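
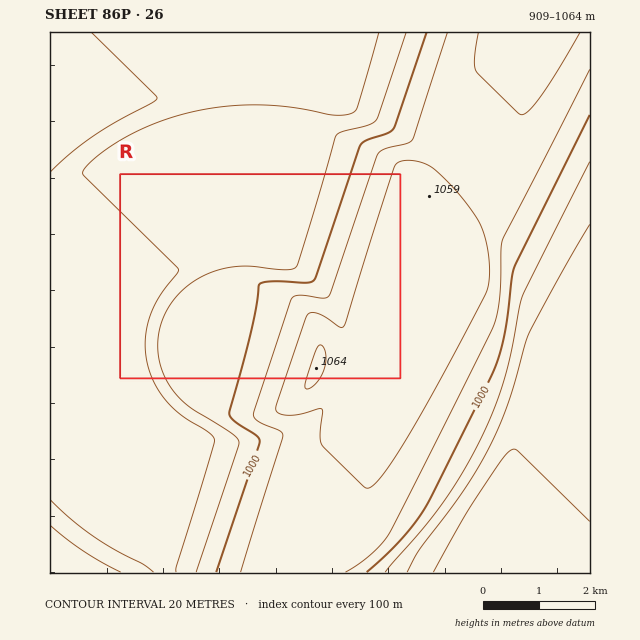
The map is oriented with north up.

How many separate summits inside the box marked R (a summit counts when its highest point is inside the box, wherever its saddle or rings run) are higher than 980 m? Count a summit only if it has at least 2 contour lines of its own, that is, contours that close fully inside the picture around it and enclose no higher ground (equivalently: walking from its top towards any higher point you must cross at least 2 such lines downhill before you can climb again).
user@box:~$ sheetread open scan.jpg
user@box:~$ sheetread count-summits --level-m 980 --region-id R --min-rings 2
1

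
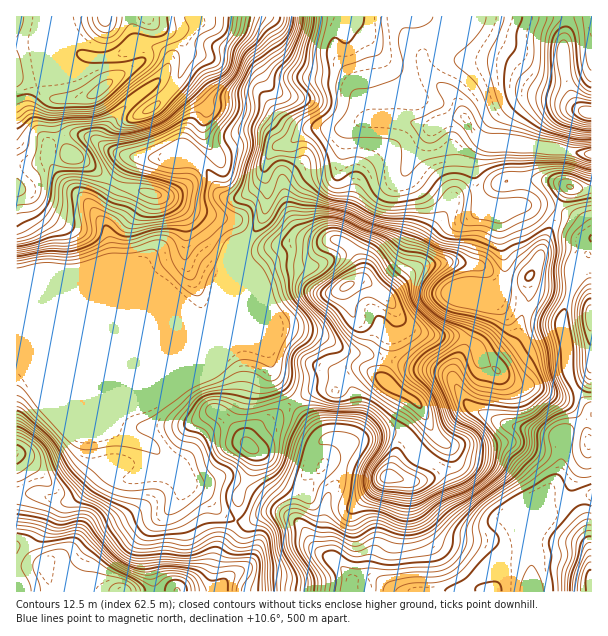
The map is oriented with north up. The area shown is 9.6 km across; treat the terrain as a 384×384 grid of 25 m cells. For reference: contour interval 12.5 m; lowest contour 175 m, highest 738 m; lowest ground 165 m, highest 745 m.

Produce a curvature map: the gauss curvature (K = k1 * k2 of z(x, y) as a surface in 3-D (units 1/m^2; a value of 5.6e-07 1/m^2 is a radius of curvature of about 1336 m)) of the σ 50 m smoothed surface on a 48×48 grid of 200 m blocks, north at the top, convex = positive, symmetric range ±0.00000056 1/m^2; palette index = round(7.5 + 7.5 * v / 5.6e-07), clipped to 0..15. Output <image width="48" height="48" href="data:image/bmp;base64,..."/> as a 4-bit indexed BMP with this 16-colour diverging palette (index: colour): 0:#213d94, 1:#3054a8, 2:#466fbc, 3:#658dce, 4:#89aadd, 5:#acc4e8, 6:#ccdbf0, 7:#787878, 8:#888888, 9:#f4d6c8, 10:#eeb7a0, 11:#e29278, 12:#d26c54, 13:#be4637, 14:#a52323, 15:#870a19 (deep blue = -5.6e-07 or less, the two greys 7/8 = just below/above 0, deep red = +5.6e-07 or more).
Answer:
<image width="48" height="48" href="data:image/bmp;base64,Qk32BAAAAAAAAHYAAAAoAAAAMAAAADAAAAABAAQAAAAAAIAEAAATCwAAEwsAABAAAAAAAAAAlD0hAKhUMAC8b0YAzo1lAN2qiQDoxKwA8NvMAHh4eACIiIgAyNb0AKC37gB4kuIAVGzSADdGvgAjI6UAGQqHAIh3d3e/EI+kaId4iId4iHiId4eIh4iHiHiHd3VXNax1eHl3eXVnd3eId3d4d3d1f3iXd4V7h3hkd42laImWd4h3iIeId3d4mnaIl3esmGmnh4dniam3d4d3eId3d3d4dYdXqniIiHeXiJipd2eHaZZWZnd3h3d2eYh5h2iIiZd3dmZnaHdbmaeHZ3eIh3h3d3d5h5ZneIiHh1ZWqnVrZpd2eHaaiIiHdnd3U4d3d3iHeLd4daZ3AHdmeXWJiId3dnh4d5iId3eIiIV3ZZiIBve+homHiHeHd3d2iIiId3iIeVNmZ3d3H/qKY46nZWeId4dmmHeId4iHaYabd3h2KOmIdnu5Z4d3eKu3d3iId3eIeYusiIh3eUR4eIeHR3NWecuViIh3eHeIeaqHaZh4n1F3ia7ELceYipdniIiId2iHZoh3d6qZvkGIQVqGkwnrd0h3iIh3d2d3hWd4dHqYqFaIhYpFhViZNUiIeId3iHd8+Hd4YjS4RXd72JxneKh0SGeIiIiIiIdnhniIVGj4Rohcp3V4h5ySFHiIiIiIh3d3dneLlnd3Z8lmWJeopn6ZSnh4iIiIiId4h3d5h4h2eIVme7iXuHV8b3eIiIiIiIiIh3eHXbh3d1VniHaHh4d3iHeIiIiIiIiId3eIVnZmV3iHiUSYd3l2lIiIiIiIiIiId3eIiYZ3lniKmSOZZ2aYh4iIiIiIiIh3d4h4iod5l4dnZWd1d0TabYiIiIiIiIh3d4d3eIdFeIdEnbd4h2WZX4iIiIiIiId3eIh3Vc63iIxZ/5h4h3mhLHd3d4iId4d3iIiIZXjNhmkSzqiHd4eldHiHd3iId3iHd3iHdGuIm3lUZ3eHR7hqhVmnVniHh3iHd3eHd3qUWXZqpWKZZ3mKh4h3h3iGeId4eIaId3h0SJZph3Z3Z37FWKlWqnNneqZneIRohm37aIV3fKd4h4c3mIh3iXh4aHV3d5V4h0r7eIZmV5h3l4c2iIh3d3h3eYZmdpmZh1WGerh2ZneXh4lleHmHeJiHith2iJd3V1SkSamId4h3eJlhd4iIuoZ2rcV4lUZ3SEj2V4iIiKdXl3d+8oh0iFM1iHaFTJaIiGiod4iId4douFVv0ndimGWKiJhli4iYpod3d3d3d3dmiGZ5iXeH3Ijad4iHeIl3d7d3d3d3d3d5d4aUDniGVnBmZnqWSIt7dneId3iHd4eYiIaJJVuEZsaLhlh3aVSHd3iIeHh3h4dnd3ZYeYlml3Et/5ZouHd3eId3iHd3h3mId3Z7j2TLaehGnadkmndWiJdXd3eIiHh3d3aJjnV4d7uIh1d3U4p4iZd4h3eIiHd3eHaHOHd4iIqHiIiHZFuFeIeIh3d3d4d3d3h1S4iHd3d2hndlv4p2eHd3iHd3d3d3d4h3aniHeHd4mHeHu1l3dmh3d3d4eHd3h4iLiHh3d3ZpdIZ3Y1d3ZomIeHiId3d3d4eOiHiHd2l3iIZ3iodop3d3eId3d3iIeHZpZ4d4dp51iYh4mIda+GV4iIh4h3iIh4hzVw=="/>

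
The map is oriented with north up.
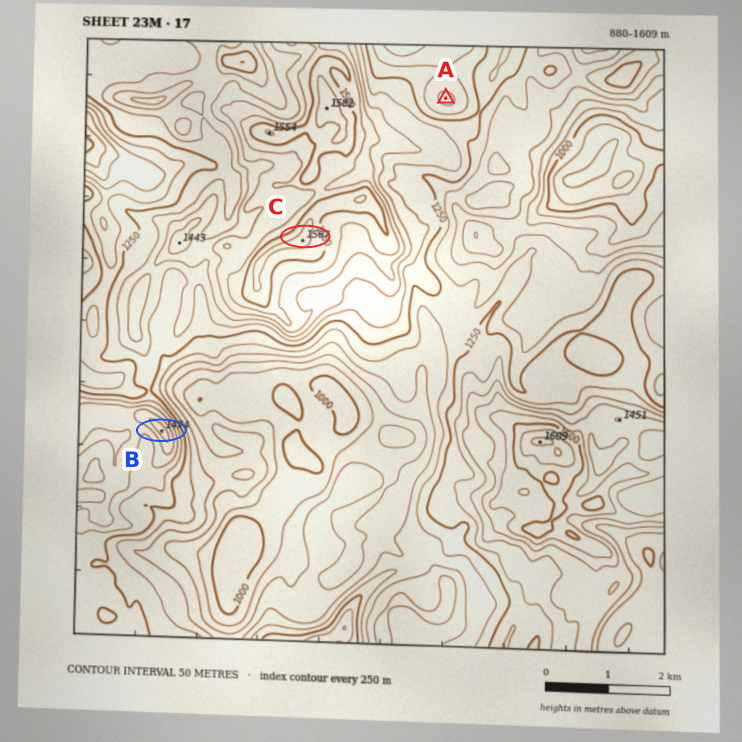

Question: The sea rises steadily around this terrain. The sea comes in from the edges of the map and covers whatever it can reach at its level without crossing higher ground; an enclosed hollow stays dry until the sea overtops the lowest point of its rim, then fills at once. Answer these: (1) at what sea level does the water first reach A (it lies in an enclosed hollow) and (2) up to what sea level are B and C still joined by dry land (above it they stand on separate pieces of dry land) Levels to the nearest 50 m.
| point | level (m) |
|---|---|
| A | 1200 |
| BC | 1250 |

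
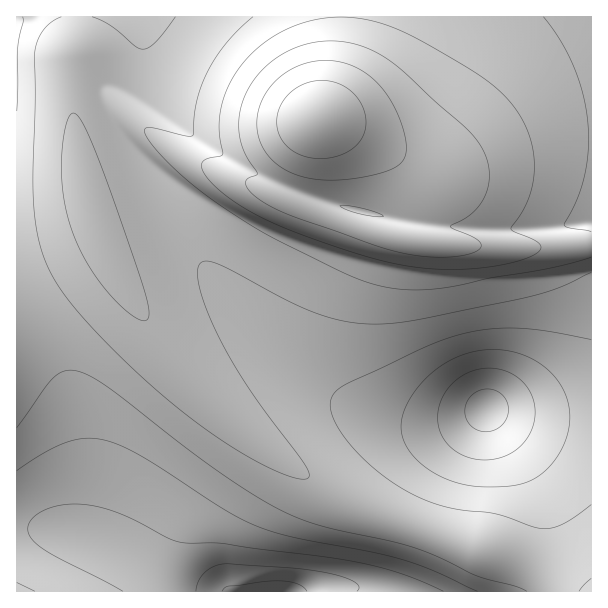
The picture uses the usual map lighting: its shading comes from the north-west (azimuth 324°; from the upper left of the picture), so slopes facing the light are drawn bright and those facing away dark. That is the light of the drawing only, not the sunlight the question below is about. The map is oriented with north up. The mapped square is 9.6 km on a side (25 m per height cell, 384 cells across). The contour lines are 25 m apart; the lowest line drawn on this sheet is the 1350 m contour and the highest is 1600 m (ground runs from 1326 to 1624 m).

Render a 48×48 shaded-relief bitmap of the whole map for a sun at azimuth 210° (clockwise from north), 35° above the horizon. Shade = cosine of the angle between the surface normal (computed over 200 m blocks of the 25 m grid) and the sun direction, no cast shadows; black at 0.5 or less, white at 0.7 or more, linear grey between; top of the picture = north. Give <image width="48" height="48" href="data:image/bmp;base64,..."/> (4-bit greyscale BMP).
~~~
<image width="48" height="48" href="data:image/bmp;base64,Qk32BAAAAAAAAHYAAAAoAAAAMAAAADAAAAABAAQAAAAAAIAEAAATCwAAEwsAABAAAAAAAAAAAAAAABEREQAiIiIAMzMzAERERABVVVUAZmZmAHd3dwCIiIgAmZmZAKqqqgC7u7sAzMzMAN3d3QDu7u4A////ADMzM0RFVVVVaIm8y6mIiJmqvMy7mIdmVTMzNERVVWZmeZq7u6mZmqq7zMu5h3ZlVTNERFVVZmZniaqru7u7u8zMu6qXZlVVVUREVVVmZmd4iaqqu7vMzLu6qYdlVEVVVVVVVWZmZnd4iZmqq7u7uqmYdmVERERVVVVWZmZnd3d3iJmaqqqpmIdmVEMzM0RFVWZmZmd3d3d4iJmZmZmHdmVEMzIiIzRFVWZmd3d3d3eIiZmZmId2VUQzIiIiM0RVVXd3d3d3d3iImZmYh3ZVRDMyIiIiM0RVVXd3d3d3d4iJmZmIdmVEMzMyIiIjM0RVVXd3d3d3eIiZmZiHZVRDMzMzMiIjNEVVVXZ3d3d3iImZmYd2VEQzMzMzMyIjNFVVZmZmd3d4iJmZmHZlRENEREREMzIjRFVmZmZmZ3d4iZmYh2VURERERFREQzM0RWZmZmZmZ3eIiZmIdlVERERFVVVURDNFZnd3ZmZmZ3eImZiHZVREREVVVmVVVUVWeIh3d1VmZ3iJmYh2VURERVVmZmZmVWZ4mZiHd1VmZ3iJmIdlVEREVWZmZmZmZneJmZmId1Vmd4iZiHZVRERFVmZmd3d3d4iaqpmId1Vmd4iYh2ZURERVZmZ3d3d3eImaqpmId1VmeIiIh2VEREVWZnd3d3d3iImZmZiId1VmeIiIdlRERFVmZ3d3d3d4iImZmYiHd1VneIiHZVRERVZmd3d3d3iIiIiZmIiHd1ZniIh2ZUREVWZnd3d3eIiIiIiIiIh3d1ZniIh2VERFVmZ3d3d3iIiIiIiIiId3d1Z3iIdlVERFVmd3d3eIiIiIiZmZiIh3d2Z3iHdlRERVZnd3d4iIiJmqq7qqqqmZiGZ4h3ZUREVWZ3d3iIiZq7vLu7qqmZmZmWd4h2ZUREVmd3eIiau8y7qpiHdmZmZmZmd4d2VERFVmd4iavMy6mHdlVUREMzMzM2d3d2VERFZneJrMzKmHZVRVVVVUREREM3d3dlVERVZ3is3LqXZVVWZnd2ZmZlVVVXd3dlRERWZ5vMuodmZ3iId3dmZlVVVVVXd3ZlREVWeryph2d4mZiHd3ZmVVVVVVVXd3ZVREVoq6l2Z4mqmYh3dmZVVVVVVVVXd3ZUREWKqHVWiaqqmYd3ZlVVREREVVVXd3ZURFiZdURomqqZiHdmVVVERERERVVXd2ZURXl1M1eJmZmYh2ZVVURERERERFVXd2ZURoZCNXiIiIiHZlVURERERERERFVYd2VUV2MjV3d3d3dmVUREQ0RERERERFVYh2VVVTNGZnd3dmZUQzMzMzMzRERERFVYh2VVQzRWZmZmZVRDMiIiMzMzRERERFVYh2VURFVmZmZlVUQyIiIiIzM0RERERFVYh2VURVVWZmZVVEMiIRESIzM0RERERVVYh2VURVVWZmVVRDMiEREiIzNEREREVVVXdlRERFVVZVVVRDMiIRIiMzRERERFVVVXZURERFVVVVVVREMyIiIjM0REREVVVVVWZUQ0RFVVVVVVREMyIiIzM0RERFVVVVVQ=="/>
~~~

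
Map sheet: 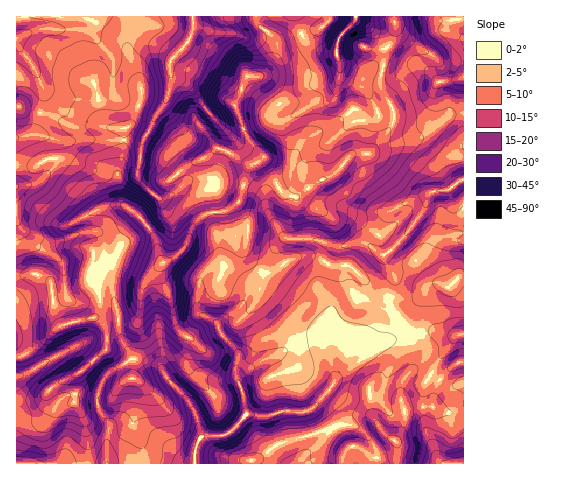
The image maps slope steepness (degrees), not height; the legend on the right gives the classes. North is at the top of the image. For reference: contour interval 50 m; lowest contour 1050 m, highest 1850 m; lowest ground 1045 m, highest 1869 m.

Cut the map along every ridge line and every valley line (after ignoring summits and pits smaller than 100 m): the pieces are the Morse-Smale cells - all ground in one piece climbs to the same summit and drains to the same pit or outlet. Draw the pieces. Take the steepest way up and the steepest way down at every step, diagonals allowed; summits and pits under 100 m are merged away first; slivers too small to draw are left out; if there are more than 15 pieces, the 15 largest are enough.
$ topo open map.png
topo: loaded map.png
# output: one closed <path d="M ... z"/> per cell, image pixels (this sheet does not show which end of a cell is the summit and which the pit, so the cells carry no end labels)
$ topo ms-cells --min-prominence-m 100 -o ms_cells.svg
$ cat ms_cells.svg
<path d="M238 203l-13 8-17 2-8 5-7 7-10 25-12 10-12 6-8 0-28-11-8 3-8 7-7 13-2 7 2 23-6 10-32 7-8-13-3-29-15-9-19 2-1 145 17 2 6-2 7-10 0-18 11-9 24-12 22-20 6-2 11 6 8 7 4 15 8 7 0 13-6 28 7 15 1 22 52 1 2-17 5-10 21-1 6-2 18-20 23 2 11-4 29-2 17-17 13-17 28-22 25-15 17-5-19-29-1-8-14-6-26-25-17 0-19-10-14 0-30 17-6 0-5-4-12-14-1-5 3-26z"/><path d="M256 16l-116 0-2 11-10 16 0 9 12 29 2 13-8 25-8 9-25-2-27 1-22-12-36-9 0 170 20-2 15 9 3 29 8 13 32-7 4-4 2-6-2-23 7-16 10-11 8-3 28 11 8 0 12-6 12-10 10-25 7-7 8-5 17-2 14-9 10-35 14-10-15-18-13-31 0-5 11-26 2-1 12 0 8-8 9-18-2-11-17-15z"/><path d="M393 16l-137 1 2 7 17 15 2 11-9 18-8 8-12 0-2 1-11 26 0 5 13 31 16 19 3 8 16 27 14 4 21-15 17-8 16-19 18-1 20-24 5-10 0-8-13-23-1-11 5-17-1-12 6-6 5-12z"/><path d="M463 114l-10 0-5 2-28 21-38 9-13 8-15 0-19 20-17 8-21 15-16-5-17-35-12 7-5 8-8 29 0 5 9 18-3 26 4 10 14 13 6 0 23-14 7-3 14 0 19 10 17 0 26 25 14 5 5-12 0-7-10-21 26-27 14-20 3-10 4-7 17-2 16-11z"/><path d="M440 332l-31 2-17 5-17 9-36 28-13 17-17 17-29 2-11 4-23-2-18 20-6 2-21 1-5 10-1 16 201 1 2-19-3-5 7-10 4-21 27-2 15 6 16-3 0-75-11 1z"/><path d="M139 16l-122 0-1 89 36 10 22 12 55 0 5-8 8-25-2-13-12-29 0-9 10-16z"/><path d="M109 350l-6 2-22 20-24 12-11 9 0 18-7 10-6 2-17 0 1 41 125-1-1-22-7-15 6-28 0-13-8-7-4-15-8-7z"/><path d="M463 16l-69 1 1 14-5 12-6 6 1 12-5 17 1 11 13 23 0 8-20 30 8-4 38-9 28-21 16-3z"/><path d="M463 179l-15 11-17 2-4 7-3 10-14 20-26 27 10 21-4 20 22 3 6-3 14-13 5-1 11 4 11-10 5 0z"/><path d="M433 407l-15 0-14 4 0 12-9 17 3 5-1 19 67-1 0-52-16 2z"/><path d="M463 277l-4 0-11 10-11-4-5 1-14 13-6 3-23-2 1 7 20 29 13-2 17 0 13 4 11-2z"/>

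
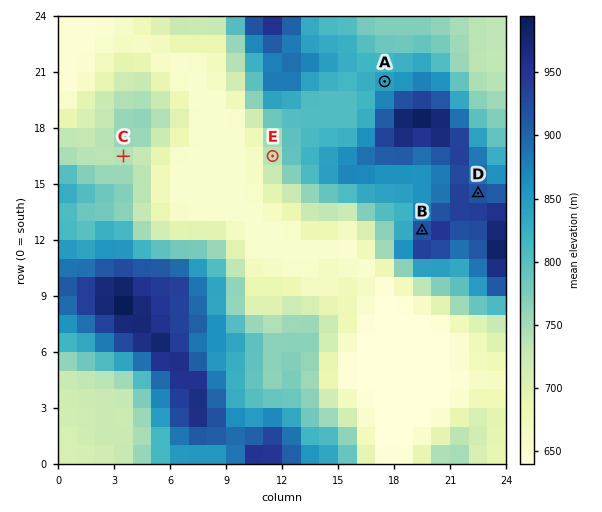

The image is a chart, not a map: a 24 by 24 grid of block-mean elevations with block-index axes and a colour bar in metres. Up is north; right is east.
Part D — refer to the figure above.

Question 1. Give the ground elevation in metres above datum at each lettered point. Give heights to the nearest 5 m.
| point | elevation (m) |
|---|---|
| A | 845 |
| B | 920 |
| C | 740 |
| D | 915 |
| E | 740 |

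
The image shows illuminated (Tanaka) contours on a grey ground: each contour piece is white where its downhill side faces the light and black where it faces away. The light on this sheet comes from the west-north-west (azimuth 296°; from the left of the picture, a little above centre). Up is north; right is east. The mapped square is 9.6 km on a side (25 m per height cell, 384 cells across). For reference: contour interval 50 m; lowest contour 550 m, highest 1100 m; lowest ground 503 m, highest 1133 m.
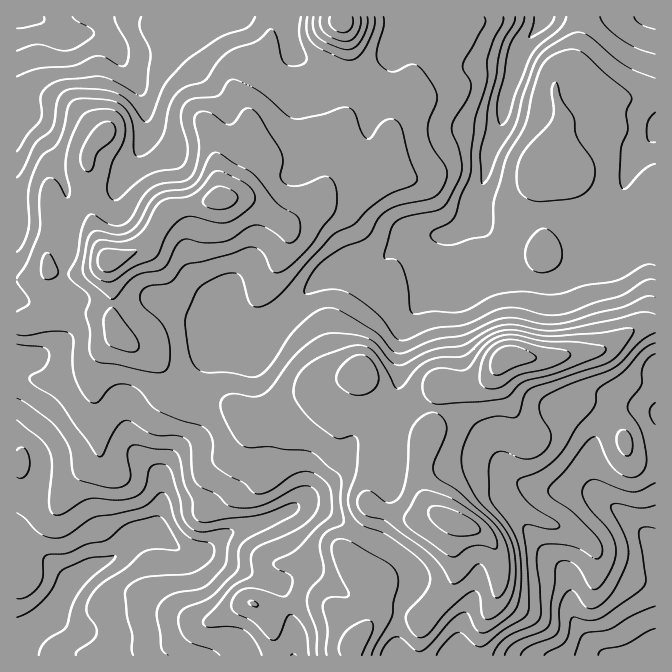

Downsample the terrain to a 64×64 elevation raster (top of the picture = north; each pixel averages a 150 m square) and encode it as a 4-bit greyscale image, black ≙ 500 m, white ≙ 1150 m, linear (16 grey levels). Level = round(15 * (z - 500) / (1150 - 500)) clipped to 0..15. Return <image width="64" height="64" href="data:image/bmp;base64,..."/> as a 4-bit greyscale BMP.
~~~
<image width="64" height="64" href="data:image/bmp;base64,Qk12CAAAAAAAAHYAAAAoAAAAQAAAAEAAAAABAAQAAAAAAAAIAAATCwAAEwsAABAAAAAAAAAAAAAAABEREQAiIiIAMzMzAERERABVVVUAZmZmAHd3dwCIiIgAmZmZAKqqqgC7u7sAzMzMAN3d3QDu7u4A////AAESIiMzM0RVVWZmZnh3eKvMy5mZmYd4h2VUQzMhEREQABEiIjMzRFVWZmZneIeIq8zLqZqpmIiIdmVUQyIiEREAAREiIzNEVWZ3d3eIiImrvMy6qrqYiZmHdmVDMiIiERAAESIzNERVZnd3iJmIiau7u7qru6mZqpmHdkMzMyIiERARIjM0RFVmZ3iJmYiZq7u7uqq7upqrqph2RERDMyIiEQEiMzREVVVmeJmZiJqqqru6qru7qqu6mHZUVVRDMzIhERIzNEREVVVniIiImaqqu7uqq7u6u8uYdlVWVUQzMyIRESMzRERERVZ3eIiJmqu7u6qqvMu8y5h2VVZlREMzIhEREiMzMzNEVWd4iImau7u7qqu8zLzLmHZlZmZUQzMiIhERIjMzMzRFZ4iIiZq7u7qqq8zMzMuYdmZndlRDMzMyIiESIiIjM0VneIiJmru6qqq83dzNy5h2Z3d2VEMzMzMyIiESIjNERVZ3d4iauqqqu83d3d3KmHd3d3ZUMzNERDMzIhEiNFVFVWZneJmqqqvN3e7u7bqIiIh3ZlQzNEREQzMyIiNFZmVVVWZniJq7vM3e7u7cqYiIiHZlRERERVVEREMzM1Zmd3ZmZmd4mszMzd7u7bqZiIh3ZlVERERFVVRFVEM0Vmd3eHdmZnibzMvN3d3LqZmId3ZlVVVVREVVVVVVVERWd3eIiHd3eJu8u7zdzLupmIh3dmVVZmVURVZmZmZURFd4iIiJiHeImru7vMzLuqmYiHd2ZmZnZlVFVmZ3ZlVFZ4iIiJmYiJmau7u8zLuqqZiIiHdmZ3d2VUVWZ3dmVVVniImZmZmZmqq7u7zMu6qpmZmYh3Z3iHdVRVZnd2ZWZmeIiZmZmZmqqqu7vMy7qqmZqpmHd3eId1VVVnd3ZmZ2d4iJmpmZqqqqq7u8zMu6qqqqqZh3eIh2RVVmd3d2d3d4iJmqqqqqqrq7u7zMy7qqqqqpmId4iHZVVmd4h3d4iIiJmqqqqqq7u7u7u8zLu6qqqpmZiHeHdlZmd4iId4iImZmaqqqqq7u7u7u7vLu7u7uqmZmIh3dmZmd4iIiIiImZmZmqqqqru7u7u7u8zMzLu7qZmZiId2Znd3iIiIiImZmZmZmZqru7vMy7u7zMzMzMuqmZmIh3dnd3iIiIiJmZmYiJiImqu7vMzLqrvMzM3d3Lu6qZiId3d3eIiZmZmZmYiIiIiJqru8zMuqq8zMze7t3cy6qpiHdnd3iZmaqqqZiIiIiImaq7vMypmau7u87u7u3cy7qYd2d3eJmqqqqpiIiId3iJmqq7u5iImaqqze7u3d3My6mHd3eImau7qqmIiIh3d4iZqqqph3eIiZms3dzLu7u7upmIiIiZq7qqqYiIiHd3iImZmZiHZnd3iJqrqpmaqqq6qpmZmZmrqqqZiIiIiId4iJmYiHdmZmZneImIiIiJmaqqiImZmaqqmZiIiIiIiHd4iIh3dmZmZmZnd3d3d3iIiZmIiZmZqqqZmYiIiIiIh3eIh3dmZmVVVWZmZmZmZ3d4iIiZmZqrqpmZmIiIiJmId3d3ZmZmVVVVVmZmZmZmZneIiZmZq7y6qpmYiIiImZh3dmZmZmZVVVVVVWZmZmZmZneJmZmr3cu6qpmYiIiZmYd2ZmZmZlVVVVVVZmZmZVVWZoiZmazd3Mu6qZmZmZmqmHdmZmZlVVVVVVVmZmZlVVVmeJmZq93d3LuqqqmZmqqph3dmZmVVVVVVVWZmZmVVVVV4mZmbzLzMy6qqqqqqqqmYd3dmVVVUVVVVZmZmZVVVVWeJiJqqqrzLu7u7qqqqqpiId2ZVVURERVVmZmZVVVVVZ4mImpmZvMy7vMy7u7qqqZiHdmVVVUREVWZmZlVVVVVniYiZmImrzMzM3Mu7qqqpmYh3ZmZlRERVZmZmVVVVVWeJiJmYiZq8zN3dzLuqqqmZmIh3d2VERFVmZmZlVVVVZ4iImYiImaq7zd3MuqmZmZmZiIiHdlREVmZmZmZVVVVniIiZiIiJmZq8zMuqmZmZmZmYiIh2VERVZmZmZmVVVWeIiJmYh4iIiau7uqqZmZmZmYiIiHdlQ0Vmd3ZmZVRVVneJmZiHd4iJq7qqqpmZmZmIiIiHdmUzRWZ3dmZlVERWd4iZmYd3d4iaqqqqmZmZmYiIiId2ZTNFZmZmZlVUREVmeJmZh2d3iJqqqqmZiZmYiIiId2ZlQzRWZmZmVVRDRVZ4mZmXZneJqqmqqZiImYiIiIh3ZlVDM0VmZmZVVENEVWeJmYdmd4mqmZqZiIiIiIiIiHdmVUMjRWZmZlVUQ0RVZ4iIhlZniZmZmZiIiIiIiIiId3ZlQyJFVmZlVVRERFVnd3dmVWeIiImZiIiIiIiIiIh3dmVTIjVWZlVVVUREVWZmZlVFZneIiIiIiIiIiIh3d3d2ZlQiNFZmVVVVREREVVVVREVWZ3eIiIh3d3eId3d3d3ZmVDIkVmZVVUREM0RERERERVZmZ4iIh3d3d4h3d3d3ZmZUMiNVZVVURDMzMzM0QzRFVWZmeIiHd3d4iId3d3ZmZlQyI0VVVUQzMyMzIjMzNEVVVmZnd4d2d4iZh3ZndmZmVDISNFVUQzMiIiIiIjM0RVVVZmZnd3Z4mqqYdmZ3ZmZVQhEjREQzIiIRISIiM0RVVVVVZmZ3dnmry6h2ZndmZmVDIRIzMzIiERERIiMzRFVVVVVVVmdmebzMqXZmd2ZmZVQxESMzIiER"/>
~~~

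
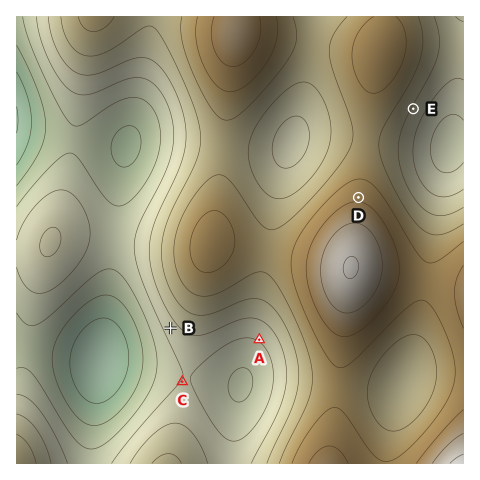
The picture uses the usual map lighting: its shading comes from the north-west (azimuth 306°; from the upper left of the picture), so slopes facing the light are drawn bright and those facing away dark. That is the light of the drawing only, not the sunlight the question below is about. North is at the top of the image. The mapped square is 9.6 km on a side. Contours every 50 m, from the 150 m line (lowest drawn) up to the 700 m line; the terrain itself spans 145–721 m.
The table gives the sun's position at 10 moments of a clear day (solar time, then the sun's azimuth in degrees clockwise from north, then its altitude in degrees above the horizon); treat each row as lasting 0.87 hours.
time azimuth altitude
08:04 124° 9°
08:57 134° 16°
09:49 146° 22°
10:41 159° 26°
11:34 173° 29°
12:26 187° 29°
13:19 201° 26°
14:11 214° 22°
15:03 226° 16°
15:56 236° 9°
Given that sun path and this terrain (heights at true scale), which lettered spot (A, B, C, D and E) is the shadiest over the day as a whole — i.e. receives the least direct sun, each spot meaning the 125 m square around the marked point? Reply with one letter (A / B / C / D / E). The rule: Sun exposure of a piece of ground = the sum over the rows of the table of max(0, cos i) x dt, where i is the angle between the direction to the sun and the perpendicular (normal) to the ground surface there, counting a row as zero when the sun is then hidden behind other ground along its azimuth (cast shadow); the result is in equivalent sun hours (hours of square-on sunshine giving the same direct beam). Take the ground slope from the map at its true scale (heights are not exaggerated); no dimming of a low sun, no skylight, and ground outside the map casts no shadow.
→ D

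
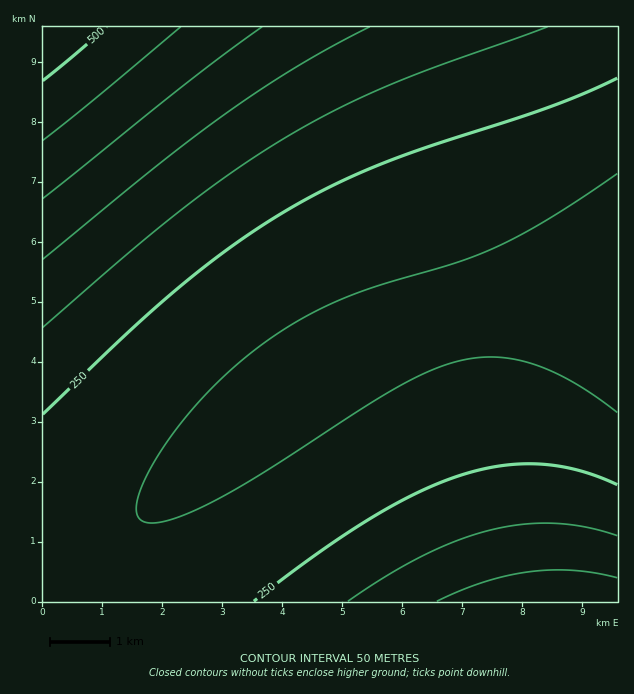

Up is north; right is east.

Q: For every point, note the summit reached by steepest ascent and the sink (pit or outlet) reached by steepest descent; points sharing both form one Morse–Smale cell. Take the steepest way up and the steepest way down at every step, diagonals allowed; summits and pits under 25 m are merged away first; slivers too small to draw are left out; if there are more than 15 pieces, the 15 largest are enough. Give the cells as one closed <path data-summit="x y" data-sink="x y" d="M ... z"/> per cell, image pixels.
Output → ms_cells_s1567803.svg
<path data-summit="43 27" data-sink="617 298" d="M617 26l-575 1 1 575 4 0 6-4 143-131 60-51 36-27 52-33 54-26 71-20 70-11 79-2z"/><path data-summit="568 601" data-sink="617 298" d="M617 298l-78 1-70 11-71 20-54 26-52 33-53 41-191 171 569 1z"/>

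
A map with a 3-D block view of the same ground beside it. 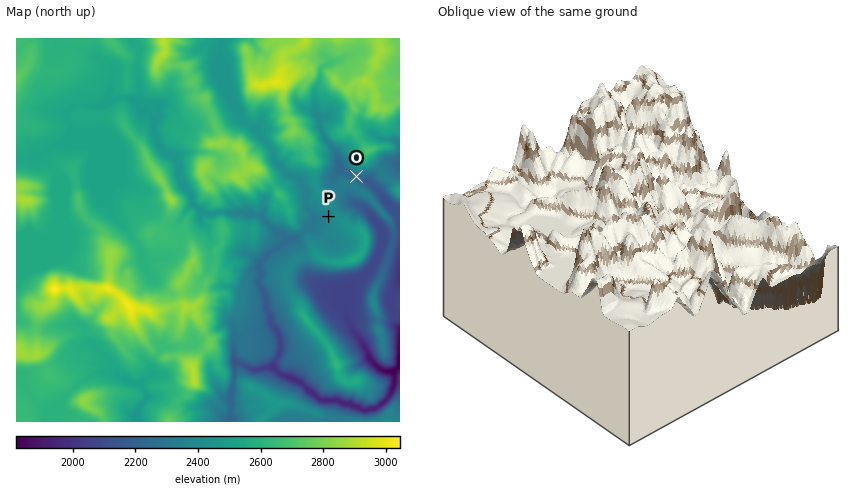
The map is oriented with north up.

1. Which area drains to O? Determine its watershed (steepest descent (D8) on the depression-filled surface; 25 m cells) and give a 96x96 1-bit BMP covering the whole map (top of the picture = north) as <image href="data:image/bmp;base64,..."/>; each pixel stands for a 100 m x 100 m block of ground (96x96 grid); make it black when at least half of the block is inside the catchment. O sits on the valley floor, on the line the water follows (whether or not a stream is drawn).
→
<image width="96" height="96" href="data:image/bmp;base64,Qk2+BAAAAAAAAD4AAAAoAAAAYAAAAGAAAAABAAEAAAAAAIAEAAATCwAAEwsAAAIAAAAAAAAA////AAAAAAAAAAAAAAAAAAAAAAAAAAAAAAAAAAAAAAAAAAAAAAAAAAAAAAAAAAAAAAAAAAAAAAAAAAAAAAAAAAAAAAAAAAAAAAAAAAAAAAAAAAAAAAAAAAAAAAAAAAAAAAAAAAAAAAAAAAAAAAAAAAAAAAAAAAAAAAAAAAAAAAAAAAAAAAAAAAAAAAAAAAAAAAAAAAAAAAAAAAAAAAAAAAAAAAAAAAAAAAAAAAAAAAAAAAAAAAAAAAAAAAAAAAAAAAAAAAAAAAAAAAAAAAAAAAAAAAAAAAAAAAAAAAAAAAAAAAAAAAAAAAAAAAAAAAAAAAAAAAAAAAAAAAAAAAAAAAAAAAAAAAAAAAAAAAAAAAAAAAAAAAAAAAAAAAAAAAAAAAAAAAAAAAAAAAAAAAAAAAAAAAAAAAAAAAAAAAAAAAAAAAAAAAAAAAAAAAAAAAAAAAAAAAAAAAAAAAAAAAAAAAAAAAAAAAAAAAAAAAAAAAAAAAAAAAAAAAAAAAAAAAAAAAAAAAAAAAAAAAAAAAAAAAAAAAAAAAAAAAAAAAAAAAAAAAAAAAAAAAAAAAAAAAAAAAAAAAAAAAAAAAAAAAAAAAAAAAAAAAAAAAAAAAAAAAAAAAAAAAAAAAAAAAAAAAAAAAAAAAAAAAAAAAAAAAAAAAAAAAAAAAAAAAAAAAAAAAAAAAAAAAAAAAAAAAAAAAAAAAAAAAAAAAAAAAAAAAAAAAAAAAAAAAAAAAAAAAAAAAAAAAAAAAAAAAAAAAAAAAAAAAAAAAAAAAAAAAAAAAAAAAAAAAAAAAAAAAAAAAAAAAAAAAAAAAAAAAAAAAAAAAAAAAAAAAAAAAAAAAAAAAAAAAAAAAAAAAAAAAAAAAAAAAAAAAAAAAAAAAAAAAAAAAAAAAAAAAAAAAAAAAAAAAAAAAAGAAAAAAAAAAAAAAAPAAAAAAAAAAAAAAAfgAAAAAAAAAAAAAAf4AAAAAAAAAAAAAAf8AAAAAAAAAAAAAAf+AAAAAAAAAAAAAAf/AAAAAAAAAAAAAAf/AAAAAAAAAAAAAAf/AAAAAAAAAAAAAA//gAAAAAAAAAAAAB//gAAAAAAAAAAAAB//wAAAAAAAAAAAAB//wAAAAAAAAAAAAB//gAAAAAAAAAAAAB//AAAAAAAAAAAAAD/+AAAAAAAAAAAAAH/8AAAAAAAAAAAAAf/4AAAAAAAAAAAAAf/4AAAAAAAAAAAAA//8AAAAAAAAAAAAB//8AAAAAAAAAAAAB//8AAAAAAAAAAAAB//+AAAAAAAAAAAAB//8AAAAAAAAAAAAB//8AAAAAAAAAAAAB//8AAAAAAAAAAAAB//4AAAAAAAAAAAAB//4AAAAAAAAAAAAB//8AAAAAAAAAAAAD///wAAAAAAAAAAAD///wAAAAAAAAAAAD///4AAAAAAAAAAAD///8AAAAAAAAAAAD///8AAAAAAAAAAAD///8AAAAAAAAAAAB///8AAAAAAAAAAAB///+AAAAAAAAAAAAP//+AAAAAAAAAAAAD//+AAAAAAAAAAAAD//+A="/>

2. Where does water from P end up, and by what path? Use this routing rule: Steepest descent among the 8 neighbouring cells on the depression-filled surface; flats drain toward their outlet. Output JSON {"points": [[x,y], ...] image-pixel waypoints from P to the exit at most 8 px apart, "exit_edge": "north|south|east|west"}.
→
{"points": [[328, 216], [320, 218], [314, 222], [306, 230], [298, 236], [290, 240], [282, 244], [274, 250], [266, 258], [260, 264], [260, 272], [258, 280], [262, 288], [266, 296], [266, 304], [268, 312], [270, 320], [276, 328], [280, 336], [280, 344], [280, 352], [276, 360], [274, 368], [282, 374], [290, 376], [298, 382], [306, 386], [312, 392], [320, 400], [328, 400], [336, 400], [344, 402], [352, 404], [360, 408], [368, 410], [376, 408], [384, 402], [390, 394], [394, 386], [394, 378], [396, 370], [400, 368]], "exit_edge": "east"}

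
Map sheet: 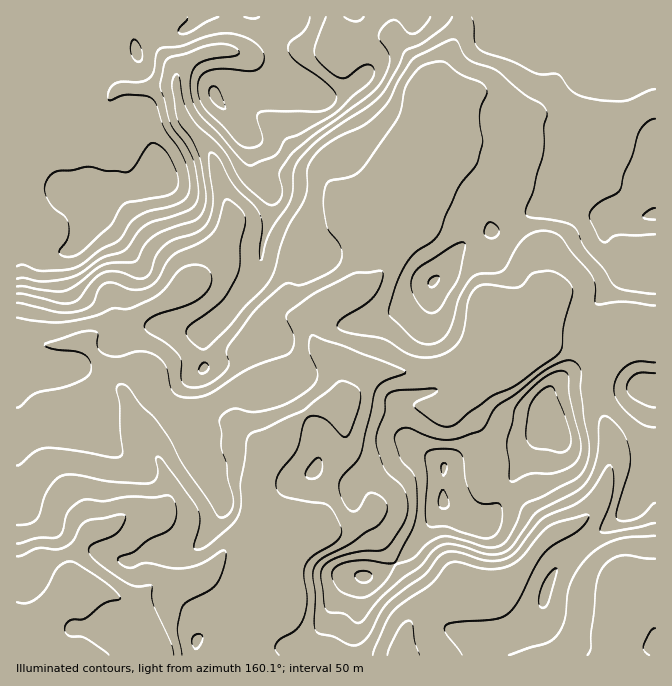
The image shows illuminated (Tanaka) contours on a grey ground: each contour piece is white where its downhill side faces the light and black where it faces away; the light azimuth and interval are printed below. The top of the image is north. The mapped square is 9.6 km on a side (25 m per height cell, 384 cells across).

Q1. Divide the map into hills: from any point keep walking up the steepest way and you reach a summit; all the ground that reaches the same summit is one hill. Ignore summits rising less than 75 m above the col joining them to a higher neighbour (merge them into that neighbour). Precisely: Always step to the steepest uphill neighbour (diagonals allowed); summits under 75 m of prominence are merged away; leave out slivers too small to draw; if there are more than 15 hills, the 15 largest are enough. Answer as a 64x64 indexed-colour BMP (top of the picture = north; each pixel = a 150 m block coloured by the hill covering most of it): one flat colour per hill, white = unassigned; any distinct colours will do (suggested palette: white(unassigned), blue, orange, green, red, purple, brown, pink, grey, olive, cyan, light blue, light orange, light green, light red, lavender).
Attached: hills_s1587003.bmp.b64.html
<image width="64" height="64" href="data:image/bmp;base64,Qk12CAAAAAAAAHYAAAAoAAAAQAAAAEAAAAABAAQAAAAAAAAIAAATCwAAEwsAABAAAAAAAAAA////ALR3HwAOf/8ALKAsACgn1gC9Z5QAS1aMAMJ34wB/f38AIr28AM++FwDox64AeLv/AIrfmACWmP8A1bDFABERERERERERERESIiIiIiIiIiIhEREREREREREREREREREREREREREREREiIiIiIiIiIiERERERERERERERERERERERERERERERERIiIiIiIiIiIRERERERERERERERERERERERERERERERESIiIiIiIiIhERERERERERERERERERERERERERERERERESIiIiIiIiIRERERERERERERERERERERERERERERERERESIiIiIiIiIRERERERERERERERERERERERERERERERERIiIiIiIiIiIiERERERERERERERERERERERERERERERIiIiIiIiIiIiIiIREREREREREREREREREREREREREREiIiIiIiIiIiIiIiERERERERERERERERERERERERERESIiIiIiIiIiIiIiIhERERERERERERERERERERERERERIiIiIiIiIiIiIiIiIRERERERERERERERERERERERERIiIiIiIiIiIiIiIiIiERERERERERERERERERERERERERERIiIiIiIiIiIiIiIhERERERERERERERERERERERERERERESIiIiIiIiIiIiIhERERERERERERERERERERERERERERIiIiIiIiIiIiIiIhERERERERERERERERERERERERERESIiIiIiIiIiIiIiERERERERERERERERERERERERERESIiIiIiIiIiIiIiIhERERERERERERERERERERERERERIiIiIiIiIiIiIiIiERERERERERERERERERERERERERIiIiIiIiIiIiIiIiIRERERERERERERERERERERERERIiIiIiIiIiIiIiIiIiETMREREREREREREREREREREREiIiIiIiIiIiIiIiIiIzMxERERERERERERERERERERESIiIiIiIiIiIiIiIiIzMzERERERERERERERERERERERIiIiIiIiIiIiIiIiIjMzMRERERERERERERERERERERIiIiIiIiIiIiIiIiIiMzMxEREREREREREREREREREREiIiIiIiIiIiIiIiIiIzMzERERERERERERERERERERERERERERESIiIiIiIiIzMzMRERERERERERERERERERERERERERERESIiIiIiIjMzMxEREREREREREREREREREREREREREREREiIiIiIiMzMzEREREREREREREREREREREREREREREREiIiIiIiIzMzMRERERERERERERERERERERERERERERERESIiIiIiMzMxERERERERERERERERERERERERERERERERESIiIiIzMzERERERERERERERERERERERERERERERERERERERERERERERERERERERERERERERERERERERERERERERERERERERERERERERERERERERERERERERERERERERERERERERERERERERERERERERERERERERERERERERERERERERERERERERERERERERERERERERERERERERERERERERERERERERERERERERERERERERERERERERERERERERERERERERERERERERERERERERERERERERERERERERERERERERERERERERERERERERERERERERERERERERERERERERERERERERERERERERERERERERERERERERERERERERERERERERERERERERERERERERERERERERERERERERERERERERERERERERERERERERERERERERERERERERERERERERERERERERERERERERERERERERERERERERERERERERERERERERERERERERERERERERERERERERERERERERERERERERERERERERERERERERERERERERERERERERERERERERERERERERERERERERERERERERERERERERERERERERERERERERERERERERERERERERERERERERERERERERERERERERERERERERERERERERERERERERERERERERERERERERERERERERERERERERERERERERERERERERERERERERERERERERERERERERERERERERERERERERERERERERERERERERERERERERERERERERERERERERERERERERERERERERERERERERERERERERERERERERERERERERERERERERERERERERERERERERERERERERERERERERERERERERERERERERERERERERERERERERERERERERERERERERERERERERERERERERERERERERERERERERERERERERERERERERERERERERERERERERERERERERERERERERERERERERERERERERERERERERERERERERERERERERERERERERERERERERERERERERERERERERERERERERERERERERERERERERERERERERERERERERERERERERERERERERERERERERERERERERERERERERERERERERERERERERERERERERERERERERERERERERERERERERERERERERERERERERERERERERERERERERERERERERERERERERERERERERERERERERERERERERERERERERERERERERERERERERERERERERERERERERERERERERERERERERERERERERERERERERERERERERERERERERER"/>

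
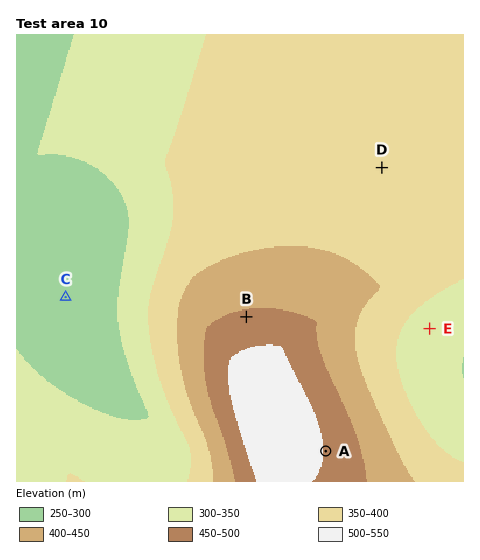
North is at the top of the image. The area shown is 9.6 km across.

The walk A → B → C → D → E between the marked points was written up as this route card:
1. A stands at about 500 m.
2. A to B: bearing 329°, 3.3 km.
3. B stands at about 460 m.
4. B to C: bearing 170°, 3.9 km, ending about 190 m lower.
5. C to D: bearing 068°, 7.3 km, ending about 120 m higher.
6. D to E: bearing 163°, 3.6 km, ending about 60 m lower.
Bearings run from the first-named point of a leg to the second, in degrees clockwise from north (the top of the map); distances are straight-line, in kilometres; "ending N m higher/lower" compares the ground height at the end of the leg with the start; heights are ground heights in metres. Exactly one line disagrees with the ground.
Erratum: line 4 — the bearing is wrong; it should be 276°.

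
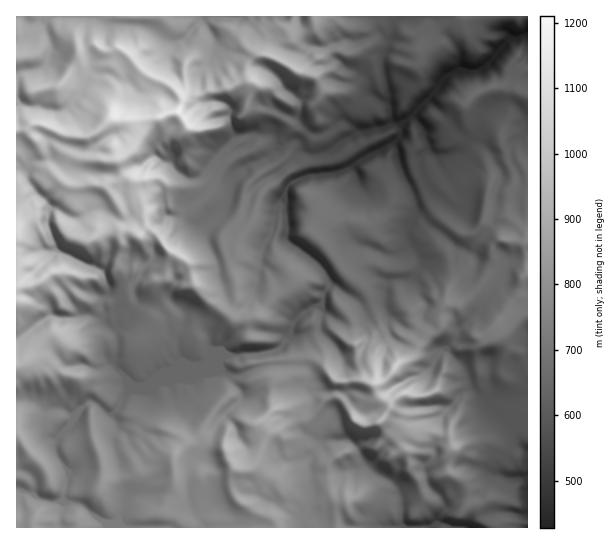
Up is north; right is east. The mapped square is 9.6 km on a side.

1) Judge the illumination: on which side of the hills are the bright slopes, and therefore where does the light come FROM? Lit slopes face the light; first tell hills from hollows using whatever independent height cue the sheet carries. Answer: NE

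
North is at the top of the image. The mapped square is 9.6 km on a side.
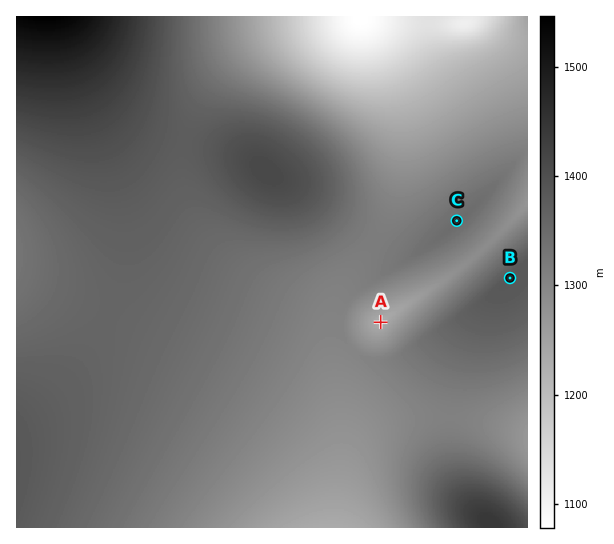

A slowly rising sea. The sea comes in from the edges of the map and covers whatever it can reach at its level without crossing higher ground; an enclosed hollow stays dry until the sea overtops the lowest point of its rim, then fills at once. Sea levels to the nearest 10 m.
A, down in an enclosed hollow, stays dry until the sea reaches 1290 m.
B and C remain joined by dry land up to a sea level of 1300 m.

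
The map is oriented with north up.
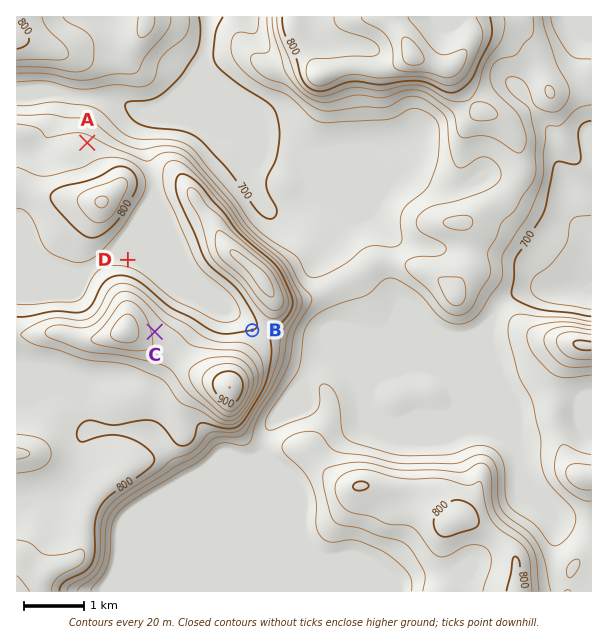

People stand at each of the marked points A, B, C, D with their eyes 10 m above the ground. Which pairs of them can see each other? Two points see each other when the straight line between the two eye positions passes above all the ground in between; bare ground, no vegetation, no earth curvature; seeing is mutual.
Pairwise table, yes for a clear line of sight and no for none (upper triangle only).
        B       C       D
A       no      no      no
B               yes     yes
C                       no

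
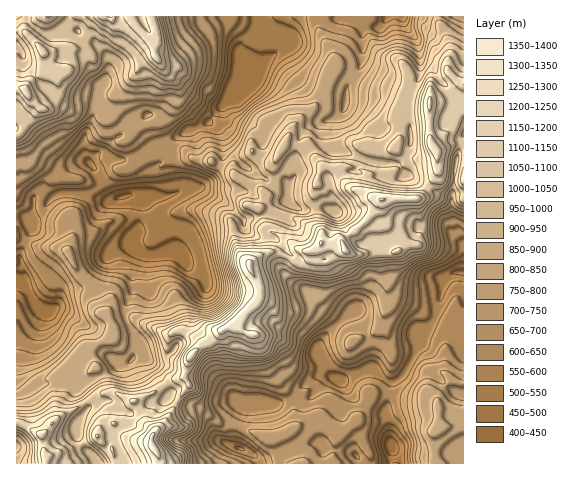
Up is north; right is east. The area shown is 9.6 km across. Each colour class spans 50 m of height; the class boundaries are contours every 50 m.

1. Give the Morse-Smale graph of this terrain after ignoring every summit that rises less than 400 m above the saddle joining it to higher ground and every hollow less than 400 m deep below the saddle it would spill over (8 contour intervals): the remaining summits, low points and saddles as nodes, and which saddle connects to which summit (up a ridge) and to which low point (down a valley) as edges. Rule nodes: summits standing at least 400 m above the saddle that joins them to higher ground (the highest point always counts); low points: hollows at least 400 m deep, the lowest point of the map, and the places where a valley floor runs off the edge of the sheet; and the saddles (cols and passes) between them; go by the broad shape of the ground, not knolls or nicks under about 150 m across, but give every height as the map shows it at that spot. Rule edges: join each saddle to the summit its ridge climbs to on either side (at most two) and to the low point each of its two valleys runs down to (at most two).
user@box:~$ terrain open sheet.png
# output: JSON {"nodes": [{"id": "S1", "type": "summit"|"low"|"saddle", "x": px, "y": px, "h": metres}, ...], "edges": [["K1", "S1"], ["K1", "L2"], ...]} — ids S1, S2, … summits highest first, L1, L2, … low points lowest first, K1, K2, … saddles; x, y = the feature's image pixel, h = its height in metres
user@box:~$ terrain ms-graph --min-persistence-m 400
{"nodes": [
{"id": "S1", "type": "summit", "x": 153, "y": 447, "h": 1382},
{"id": "S2", "type": "summit", "x": 26, "y": 91, "h": 1240},
{"id": "L1", "type": "low", "x": 391, "y": 447, "h": 406},
{"id": "L2", "type": "low", "x": 123, "y": 196, "h": 443},
{"id": "K1", "type": "saddle", "x": 166, "y": 384, "h": 1069},
{"id": "K2", "type": "saddle", "x": 158, "y": 144, "h": 669}],
"edges": [["K1", "S1"], ["K1", "L1"], ["K1", "L2"], ["K2", "S1"], ["K2", "S2"], ["K2", "L2"]]}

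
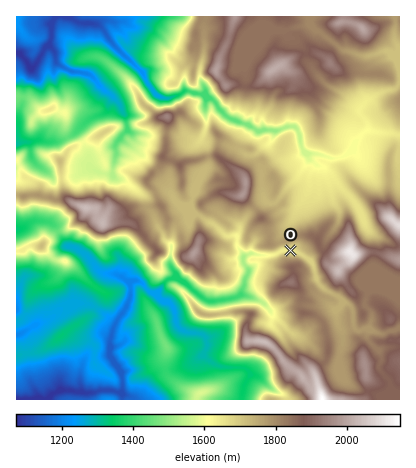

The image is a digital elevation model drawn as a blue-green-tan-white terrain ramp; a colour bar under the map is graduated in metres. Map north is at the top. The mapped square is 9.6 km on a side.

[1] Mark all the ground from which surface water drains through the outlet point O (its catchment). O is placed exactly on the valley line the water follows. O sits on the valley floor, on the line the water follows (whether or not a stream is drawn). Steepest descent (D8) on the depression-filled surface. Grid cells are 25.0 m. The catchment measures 8.371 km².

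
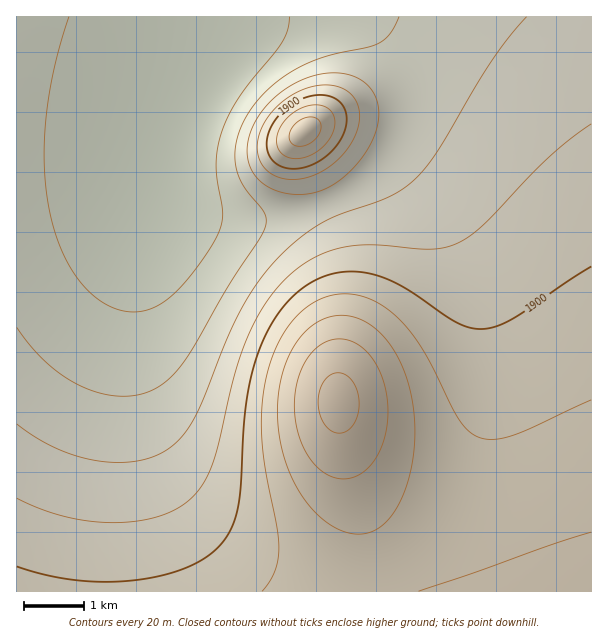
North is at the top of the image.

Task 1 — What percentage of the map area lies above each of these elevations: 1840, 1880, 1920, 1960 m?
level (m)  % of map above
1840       74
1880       47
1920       23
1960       3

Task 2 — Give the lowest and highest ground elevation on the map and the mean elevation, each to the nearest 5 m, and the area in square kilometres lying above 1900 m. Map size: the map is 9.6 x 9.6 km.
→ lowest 1805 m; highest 1985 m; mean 1875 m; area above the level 30.8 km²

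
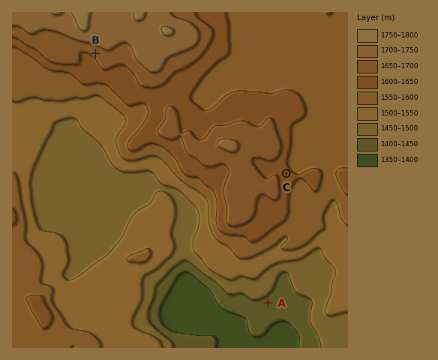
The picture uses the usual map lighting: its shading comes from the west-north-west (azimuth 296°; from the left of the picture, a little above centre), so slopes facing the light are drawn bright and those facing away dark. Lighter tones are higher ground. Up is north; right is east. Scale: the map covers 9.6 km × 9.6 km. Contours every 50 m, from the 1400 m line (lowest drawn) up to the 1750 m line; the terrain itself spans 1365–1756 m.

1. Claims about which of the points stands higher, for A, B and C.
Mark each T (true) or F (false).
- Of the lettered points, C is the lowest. F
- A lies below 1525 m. T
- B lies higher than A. T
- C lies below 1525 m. F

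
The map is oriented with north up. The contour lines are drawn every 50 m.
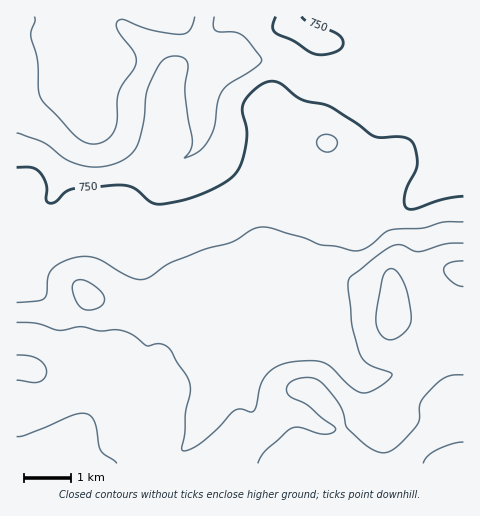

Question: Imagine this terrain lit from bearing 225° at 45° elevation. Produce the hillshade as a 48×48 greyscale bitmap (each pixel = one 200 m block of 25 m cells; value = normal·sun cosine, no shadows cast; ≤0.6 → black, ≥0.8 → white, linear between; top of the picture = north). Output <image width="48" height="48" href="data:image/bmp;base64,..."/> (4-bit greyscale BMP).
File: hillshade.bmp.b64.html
<image width="48" height="48" href="data:image/bmp;base64,Qk32BAAAAAAAAHYAAAAoAAAAMAAAADAAAAABAAQAAAAAAIAEAAATCwAAEwsAABAAAAAAAAAAAAAAABEREQAiIiIAMzMzAERERABVVVUAZmZmAHd3dwCIiIgAmZmZAKqqqgC7u7sAzMzMAN3d3QDu7u4A////AIiIiZiHVEVniIh3iIiIiIiId2ZniIiHdoiJmZh2RFaIiHd3iIiIiIh3dmVniId2ZoiIiZhlRXmqh3d4iId4iHZndlVniIdmVXeIiIdVaKu5dmd4iHd4h2Z4h1VoiId2ZXd3d3ZmebuoZVZ4iHiJmHiZhlV5mZiHd4iIh3d3iql2VVZ4iHiqqZqpdEaJmZmYiIiIiIiIiIZVZlZ4h3mruqqXQ0aIiImZiJmYiIiIdlVWdlVoiIm7uql0IkZ3d3iIiJmYiIiHZVVndlVoiImqmHZCEleId3d4d5mHeIh2VVZ4dkVniIiIdUMhFImph3d3Z4h2eIdmZmeIdVVoiIh2VDIRR6u6mIh3d3ZVZ3ZVZneIdlZ4iIh2VDM0abzLqYiJiWVVZmVWZneHZlZ4iIiHdmZni8zLqZmaqlVEVlVWd3d3ZVaIiIiIiIiInN3LqYmaqkREVmZ3d3d2ZWeIiIiIiIiIrNy6mHiJmTM0aIiId3d3ZniIiIiIiIiJvMu6h2eImERGiqmId3d3d3iIiIiIiIiJvMuphmZ4mVVou6mHZmZ3h4iIiIiIiIiKzLqpdmeJmneKy5h1VFZ4iIiIiIiIiIiLy6qpdmeKqoibuXZUM0V4d3eIiIiIiIibupmpdVeaqomZh1QyM1Z3dneImZmIiZirl3iYZFiamYiIdUMzRWiIdmeImZmZqpiYZVZ2VFeIdoiHdlRFZ4iId3d3eJmZmHZmQ0VlQ0VVQ4iId3ZneIiHeHd2Z4h2VDREM1ZmQzREMoh3eIiIiId3iIiHd3ZDIiNFVniHQjRVQ3ZmeIiId3ZniIiIiHZCNFZ3iImXQzVlVWZmeIiHd3Znd3d4iIdlZ4iZmIqnQ0VVVXdneIh3d2ZmZmZ3d4h3iImqh4mWRFZVVXd3iHdmZlVWZmZnd4h3eImodniFVWdlVXd3d2VVVVRVZmZ3d4h3eImXZnh2Znd3ZnZmVURERFVVZmd3eIiHiImXZnh3d3iId2ZUQzM0VWZmZ3d4iZmIiZqZh4iIh3d4iFVDIiNFZnd3iIiImZmImaqpiIiIh3d3iFUzIjNWeIiJmIiJqqmZmaqph3d3dmZ3d2VDM0RniZmZmHeKqqmZmZmYZVVmZmZnd2VENEZ4mqqql1aKuqqpmIh2QzNFVVZmd2VERGeJqqqphkabu6qph3ZUMiNFVWZ3iFRERXiJqruphUabuqqphlVDIjRmd4iIiFREVniZqru5dDabqpmYdUMzM1eIiaqpiFRFZ4iZmqupdEaamIiHQiMzRomZq7qYd1RGeIiJmaqpdUeZh3dkISRWiaqqu6mHZ0NGeIiIiJmpdVaId2ZTI2iau7qqqph2ZzNGeIiIiZqpdVaIh4dlaKzMy5mZmYdmeDNGiIiImruoZEaIiKqprN3LqYiIiIdmeDNXiIiJq7qGQ0eZmszMzdypiHd4iIdmeEVoiIiau6hlRWm7vN3czLl2Zmd4iIZWeGZ5mHiaqXZmZ4rLu8y6qYZVZmZ4iIZWeHeJh3iamGd4iJq7qqqpl2VVZmZ4mXZXiA=="/>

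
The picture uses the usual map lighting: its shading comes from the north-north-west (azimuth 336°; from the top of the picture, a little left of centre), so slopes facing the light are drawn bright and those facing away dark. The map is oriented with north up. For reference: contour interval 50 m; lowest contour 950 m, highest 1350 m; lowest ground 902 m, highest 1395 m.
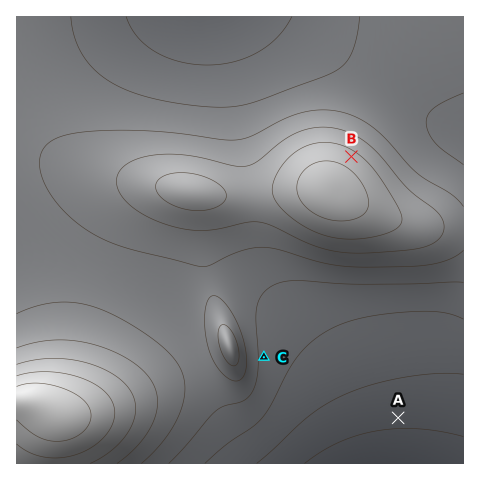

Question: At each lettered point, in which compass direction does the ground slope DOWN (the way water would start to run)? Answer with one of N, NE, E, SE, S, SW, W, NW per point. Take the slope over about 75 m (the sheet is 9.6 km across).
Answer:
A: S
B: NE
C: E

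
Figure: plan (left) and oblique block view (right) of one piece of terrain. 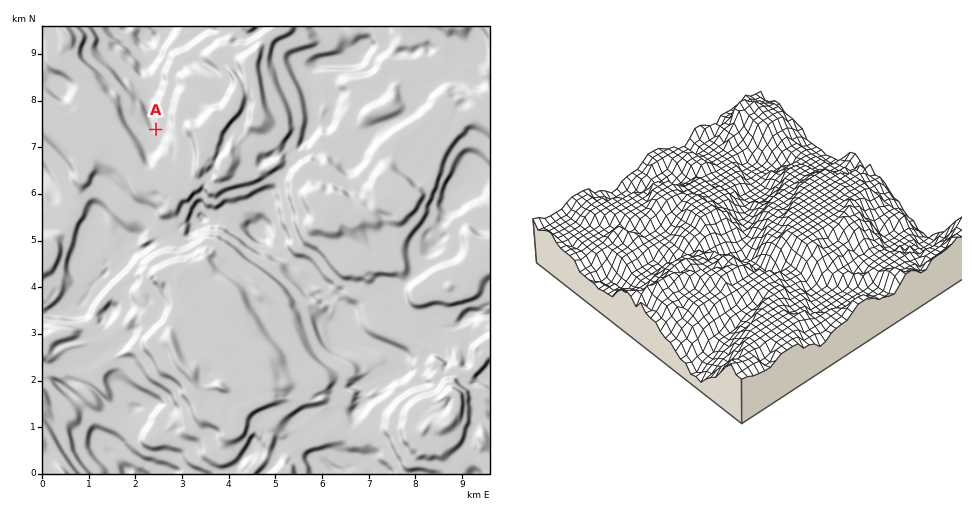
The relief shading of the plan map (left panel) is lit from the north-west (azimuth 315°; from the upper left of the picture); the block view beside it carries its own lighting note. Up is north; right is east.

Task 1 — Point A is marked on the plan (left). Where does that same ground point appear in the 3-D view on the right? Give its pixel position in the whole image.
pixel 741 313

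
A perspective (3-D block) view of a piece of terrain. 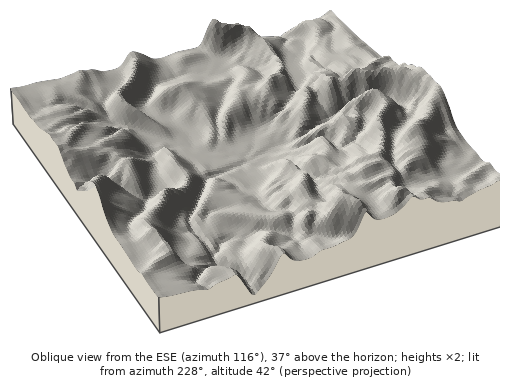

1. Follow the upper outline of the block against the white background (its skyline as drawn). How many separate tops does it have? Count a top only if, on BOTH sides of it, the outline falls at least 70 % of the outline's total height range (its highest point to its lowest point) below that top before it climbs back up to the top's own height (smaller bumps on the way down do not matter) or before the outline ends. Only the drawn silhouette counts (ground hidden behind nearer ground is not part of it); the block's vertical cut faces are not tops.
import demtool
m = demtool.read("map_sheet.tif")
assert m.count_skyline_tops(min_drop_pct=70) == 0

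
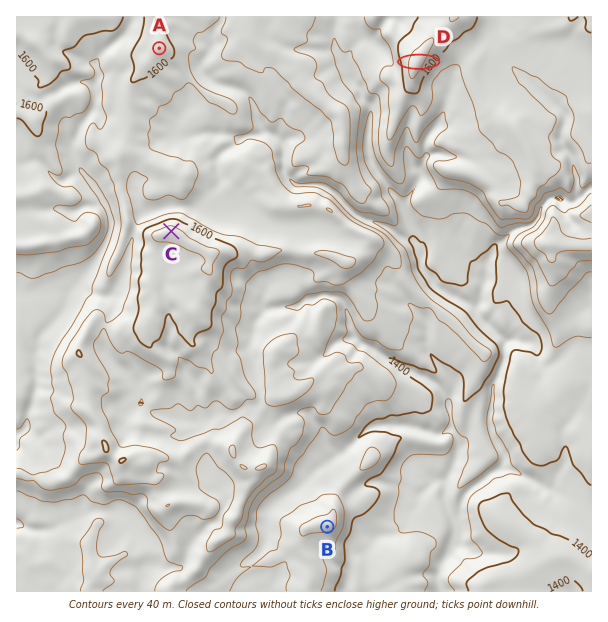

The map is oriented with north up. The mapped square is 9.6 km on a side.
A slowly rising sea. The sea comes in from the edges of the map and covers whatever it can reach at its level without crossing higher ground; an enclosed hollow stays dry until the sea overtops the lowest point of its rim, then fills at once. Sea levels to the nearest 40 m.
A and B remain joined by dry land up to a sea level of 1440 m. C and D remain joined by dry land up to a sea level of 1520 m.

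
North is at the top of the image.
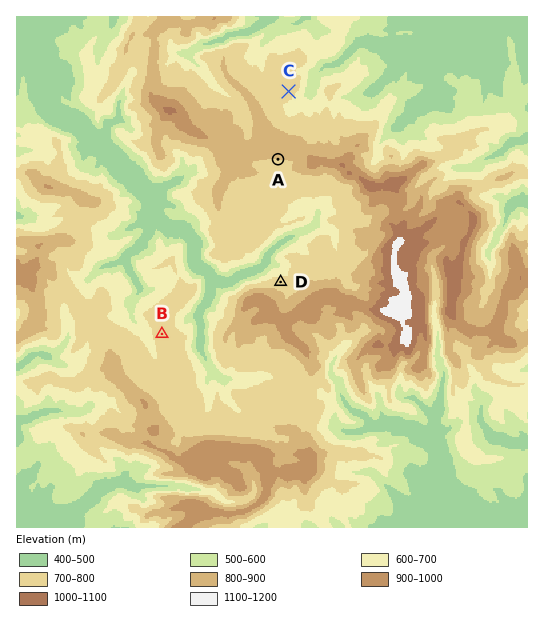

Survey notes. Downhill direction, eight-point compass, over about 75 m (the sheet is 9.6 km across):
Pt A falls S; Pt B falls W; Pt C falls SE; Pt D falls N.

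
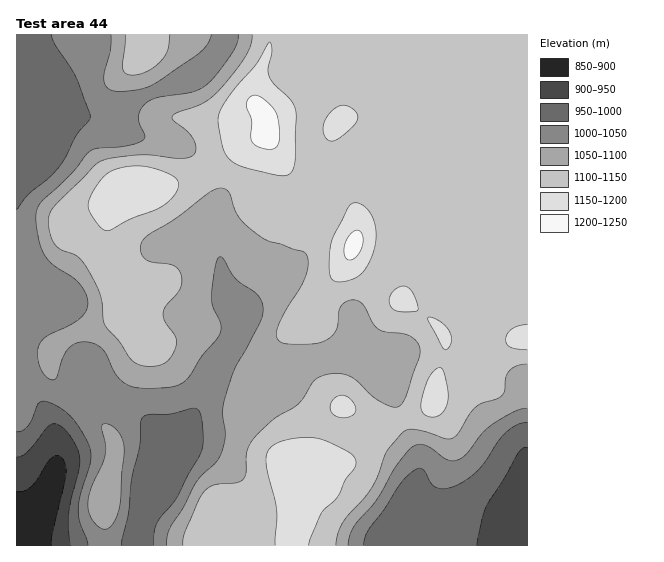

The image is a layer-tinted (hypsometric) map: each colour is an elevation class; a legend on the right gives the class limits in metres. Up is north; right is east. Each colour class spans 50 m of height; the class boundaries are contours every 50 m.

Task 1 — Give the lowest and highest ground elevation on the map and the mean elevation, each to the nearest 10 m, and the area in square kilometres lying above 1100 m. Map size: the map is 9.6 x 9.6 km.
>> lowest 860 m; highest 1210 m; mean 1080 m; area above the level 47.9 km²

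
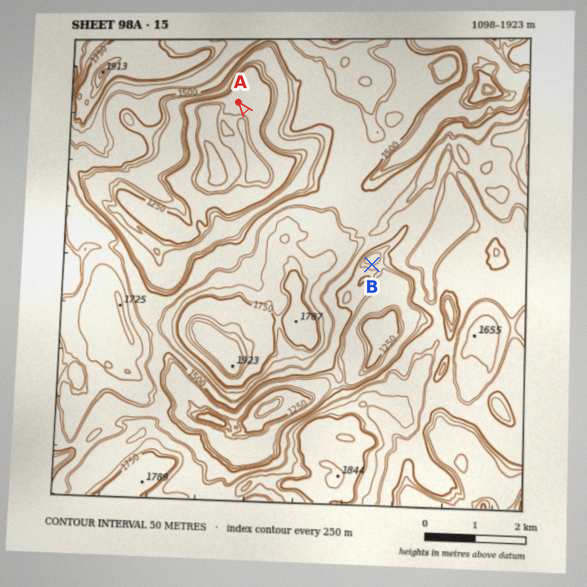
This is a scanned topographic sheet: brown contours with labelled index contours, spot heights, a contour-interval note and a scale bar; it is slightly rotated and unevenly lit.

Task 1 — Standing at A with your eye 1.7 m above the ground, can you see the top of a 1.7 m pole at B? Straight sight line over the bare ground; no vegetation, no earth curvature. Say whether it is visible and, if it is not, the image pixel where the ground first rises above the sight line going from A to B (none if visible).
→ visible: false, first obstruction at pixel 261 130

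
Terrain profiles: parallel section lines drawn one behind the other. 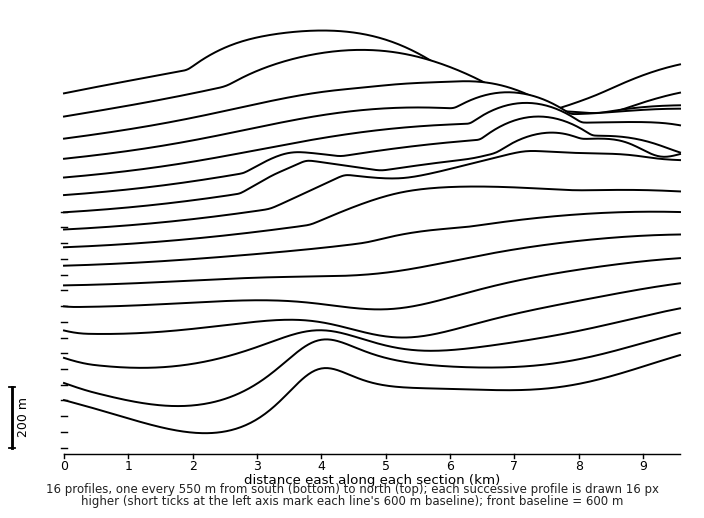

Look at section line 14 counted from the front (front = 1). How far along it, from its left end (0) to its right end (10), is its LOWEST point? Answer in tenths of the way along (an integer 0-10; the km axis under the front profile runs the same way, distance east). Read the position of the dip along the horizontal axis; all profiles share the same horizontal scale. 0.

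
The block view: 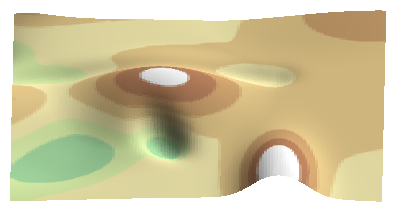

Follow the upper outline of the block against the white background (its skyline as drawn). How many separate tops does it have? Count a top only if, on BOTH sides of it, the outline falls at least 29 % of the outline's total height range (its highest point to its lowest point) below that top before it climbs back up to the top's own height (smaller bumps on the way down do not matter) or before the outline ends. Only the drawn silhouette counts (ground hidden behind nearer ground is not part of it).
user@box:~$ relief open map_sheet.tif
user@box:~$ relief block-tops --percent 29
0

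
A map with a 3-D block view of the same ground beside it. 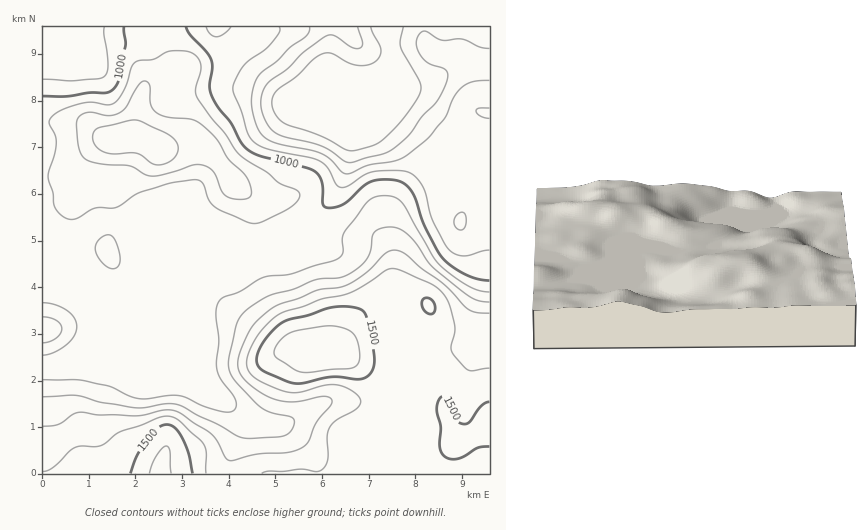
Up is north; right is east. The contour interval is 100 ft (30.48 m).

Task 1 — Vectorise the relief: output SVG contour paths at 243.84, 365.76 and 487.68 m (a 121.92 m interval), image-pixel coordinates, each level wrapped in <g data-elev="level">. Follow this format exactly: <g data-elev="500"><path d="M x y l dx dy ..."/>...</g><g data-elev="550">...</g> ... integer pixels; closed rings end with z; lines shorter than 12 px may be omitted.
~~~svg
<g data-elev="243.84"><path d="M489 80l-16 2-12 6-8 10-10 22-15 19-22 17-11 5-26 4-18 8-6 1-15-15-9-5-10-4-32-6-12-5-8-9-6-16-1-19 2-10 4-8 5-6 15-11 12-13 16-11 3-5 0-4"/></g><g data-elev="365.76"><path d="M43 343l7-1 6-4 4-5 2-4-2-5-3-3-14-4"/><path d="M489 302l-10-1-8-4-33-25-10-10-13-20-11-10-9-5-12 1-6 2-3 3-6 23-6 8-9 8-13 6-24 2-23 9-24 7-21 13-10 12-9 38 1 14 7 11 24 23 9 5 19 4 4 3 1 3-1 5-2 4-5 4-8 2-25 1-12-1-57-30-10-3-9 0-28 4-36-6-25-7-33 2"/><path d="M236 199l11 0 4-4-1-11-5-9-17-16-13-22-15-14-9-4-26-2-10-6-5-9 0-16-4-5-3 0-4 3-13 23-7 6-11 3-20-4-6 2-4 5-2 7 3 21 3 8 5 5 15 4 28 2 15 9 7 1 19-4 22-7 11 0 5 3 5 4 10 23 5 3z"/></g><g data-elev="487.68"><path d="M171 473l-1-22-1-4-3-1-4 3-6 8-7 16"/><path d="M300 372l9 0 39-3 7-2 4-4 1-7-2-12-3-8-9-7-15-3-33 4-12 5-9 10-3 9 4 5z"/></g>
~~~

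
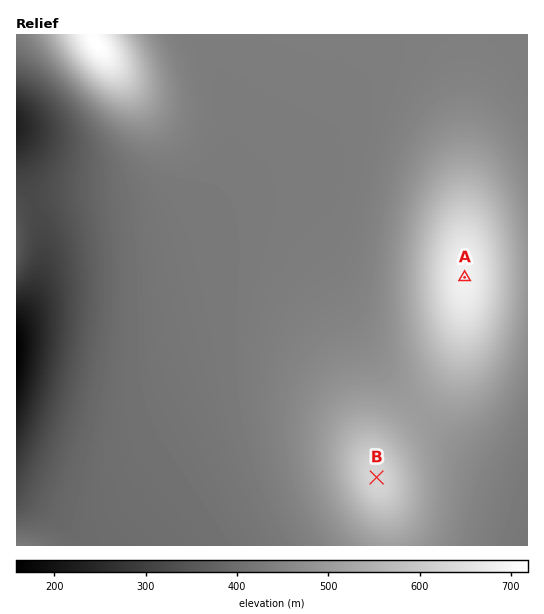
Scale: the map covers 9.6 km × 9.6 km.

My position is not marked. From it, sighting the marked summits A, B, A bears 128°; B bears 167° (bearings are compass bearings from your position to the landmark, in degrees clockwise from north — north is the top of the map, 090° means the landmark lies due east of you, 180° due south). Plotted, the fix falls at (301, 149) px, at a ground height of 430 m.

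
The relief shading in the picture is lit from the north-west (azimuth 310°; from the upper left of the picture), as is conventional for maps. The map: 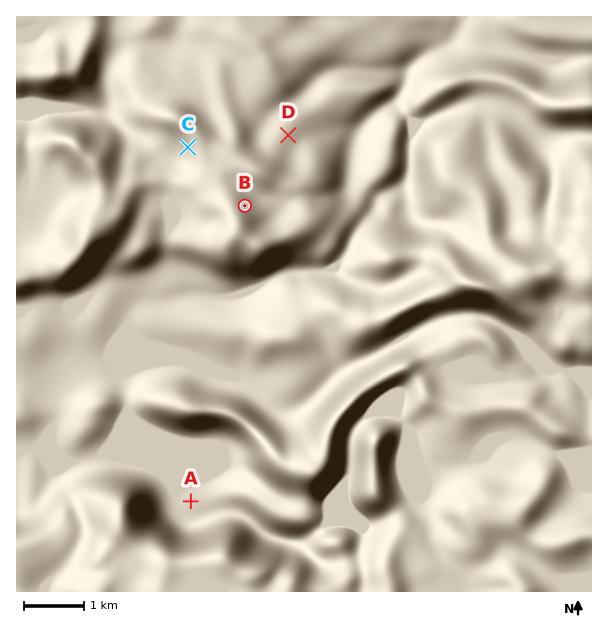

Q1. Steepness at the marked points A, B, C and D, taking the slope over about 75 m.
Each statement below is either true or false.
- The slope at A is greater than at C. false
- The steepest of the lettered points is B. true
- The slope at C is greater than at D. true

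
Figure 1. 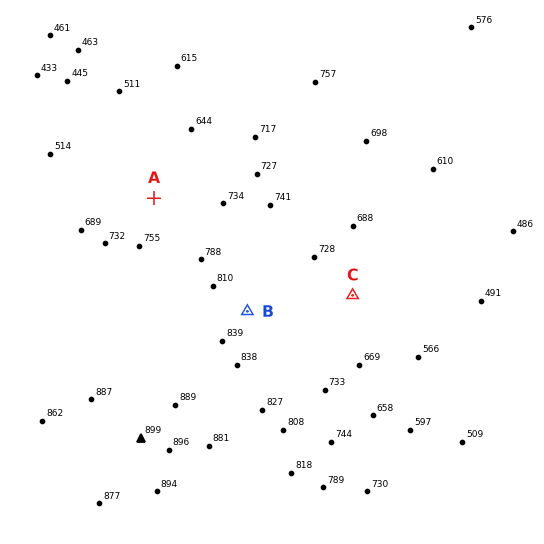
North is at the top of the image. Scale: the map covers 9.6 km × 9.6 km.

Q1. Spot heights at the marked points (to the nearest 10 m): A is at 680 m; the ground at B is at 810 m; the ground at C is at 680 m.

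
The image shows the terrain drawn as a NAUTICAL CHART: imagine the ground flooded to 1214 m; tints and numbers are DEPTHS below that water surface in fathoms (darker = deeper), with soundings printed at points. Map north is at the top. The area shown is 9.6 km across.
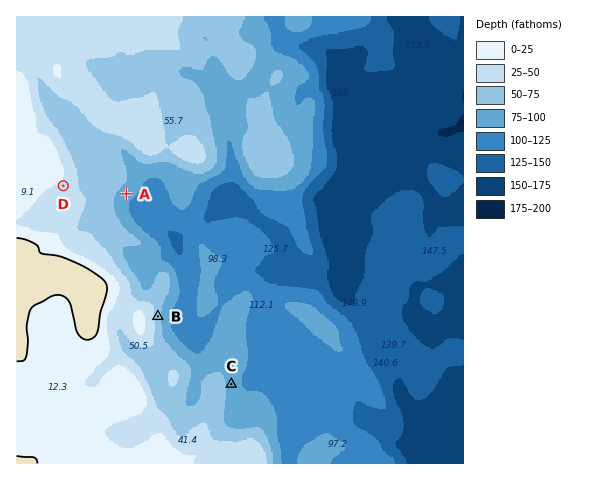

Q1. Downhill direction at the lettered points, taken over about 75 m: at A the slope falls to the SE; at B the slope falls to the E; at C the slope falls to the E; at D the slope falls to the SE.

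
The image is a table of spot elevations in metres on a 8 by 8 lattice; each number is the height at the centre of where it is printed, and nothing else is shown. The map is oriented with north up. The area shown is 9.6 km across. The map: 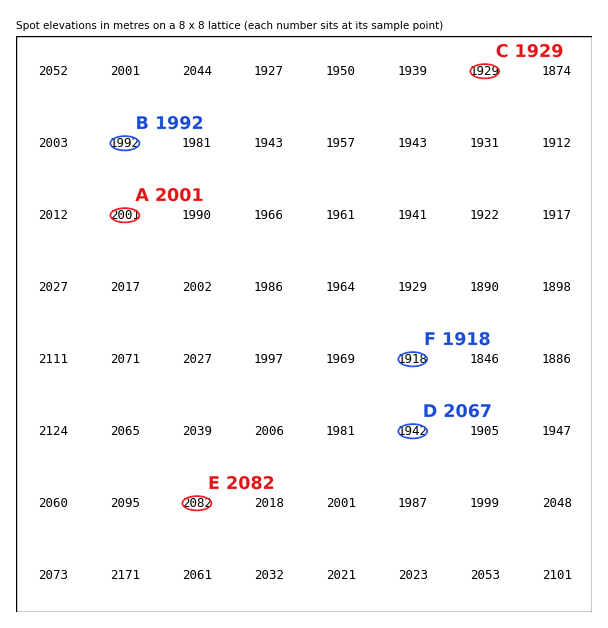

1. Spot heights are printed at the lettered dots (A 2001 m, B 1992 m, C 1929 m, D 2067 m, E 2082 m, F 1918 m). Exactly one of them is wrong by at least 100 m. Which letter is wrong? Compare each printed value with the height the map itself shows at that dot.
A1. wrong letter D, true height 1942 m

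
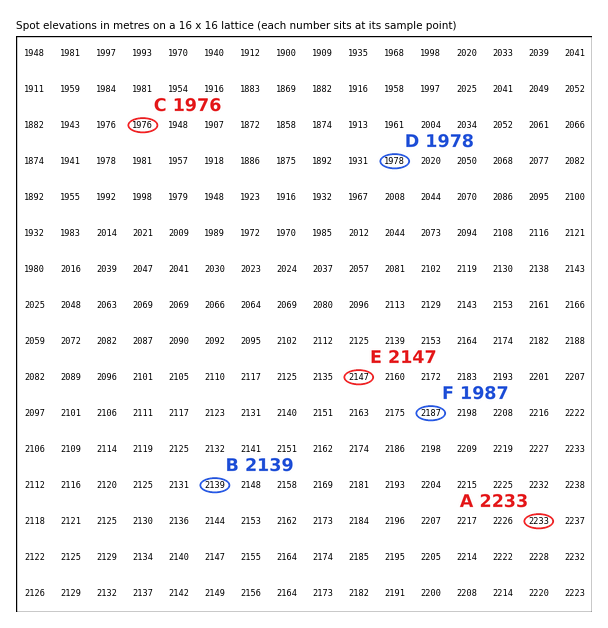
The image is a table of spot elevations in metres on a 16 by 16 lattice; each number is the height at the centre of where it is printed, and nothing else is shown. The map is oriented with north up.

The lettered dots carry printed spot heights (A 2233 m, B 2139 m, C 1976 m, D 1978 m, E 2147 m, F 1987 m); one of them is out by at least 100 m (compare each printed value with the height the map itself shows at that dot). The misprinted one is F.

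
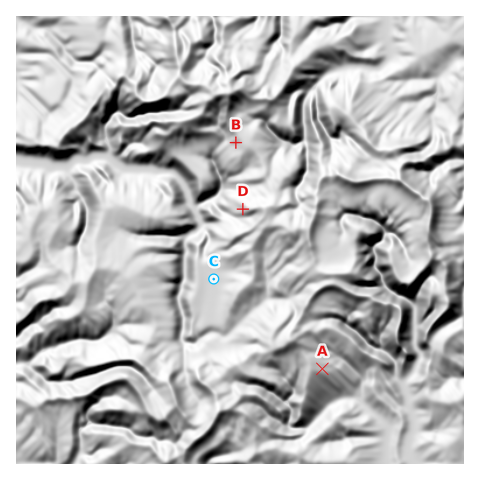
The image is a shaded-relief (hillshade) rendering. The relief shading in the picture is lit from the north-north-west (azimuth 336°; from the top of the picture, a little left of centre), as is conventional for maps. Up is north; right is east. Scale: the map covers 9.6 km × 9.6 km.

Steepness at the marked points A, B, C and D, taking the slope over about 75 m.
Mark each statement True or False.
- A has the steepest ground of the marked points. False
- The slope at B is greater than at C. True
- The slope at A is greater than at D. False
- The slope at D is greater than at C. True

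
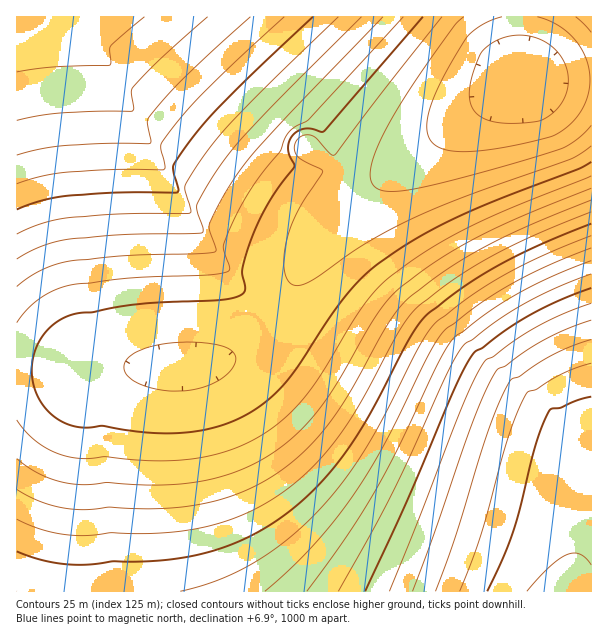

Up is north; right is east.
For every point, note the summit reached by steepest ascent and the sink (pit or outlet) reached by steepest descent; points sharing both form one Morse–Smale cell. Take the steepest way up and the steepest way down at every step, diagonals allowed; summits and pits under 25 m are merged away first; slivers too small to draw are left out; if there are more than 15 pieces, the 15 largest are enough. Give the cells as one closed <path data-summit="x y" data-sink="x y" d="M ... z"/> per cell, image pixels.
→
<path data-summit="564 591" data-sink="519 81" d="M591 80l-76 2-114 81-45 37-31 31-21 30-20 44-13 24-26 21-30 12-17 4-181 6-1 219 575 1z"/><path data-summit="17 17" data-sink="519 81" d="M519 16l-502 0-1 355 37 1 57-5 88-1 35-10 21-12 20-20 30-63 31-41 66-57 97-71 22-12z"/><path data-summit="591 17" data-sink="519 81" d="M591 16l-70 0-1 64 71 0z"/>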